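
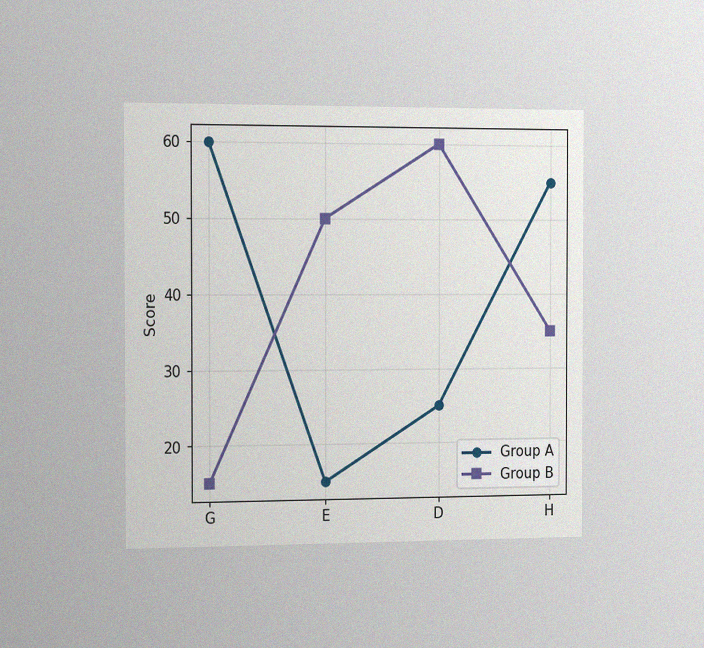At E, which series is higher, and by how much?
Group B, by 35

The chart is viewed slightly from the left, with some photo noise. At E, Group B sits above the other line by 35.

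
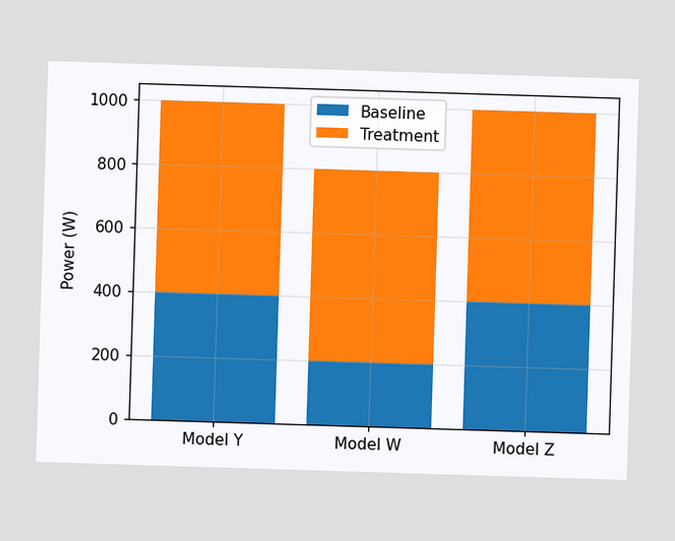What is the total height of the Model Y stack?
The Model Y stack's top reaches 1000W on the y-axis.

1000W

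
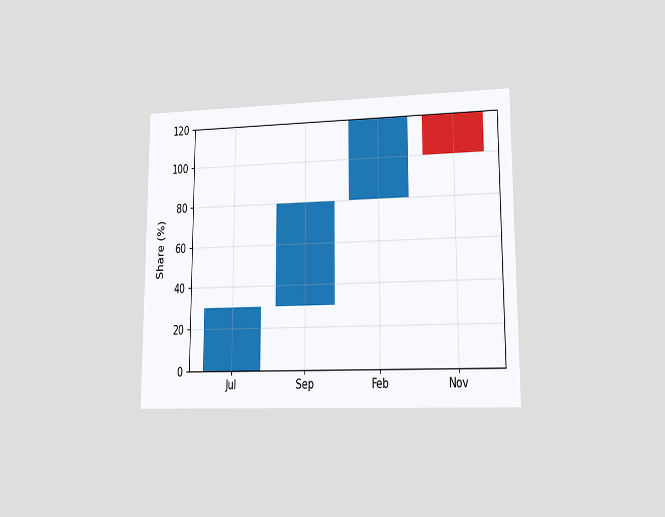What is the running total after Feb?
120%

The chart is viewed at a slight angle. After Feb the running total reaches 120%.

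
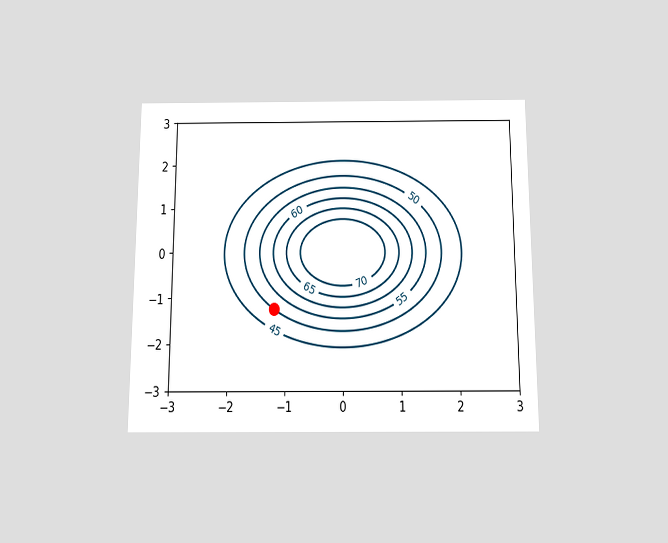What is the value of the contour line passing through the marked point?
The chart is viewed slightly from below. The marked point sits on the contour labelled 50.

50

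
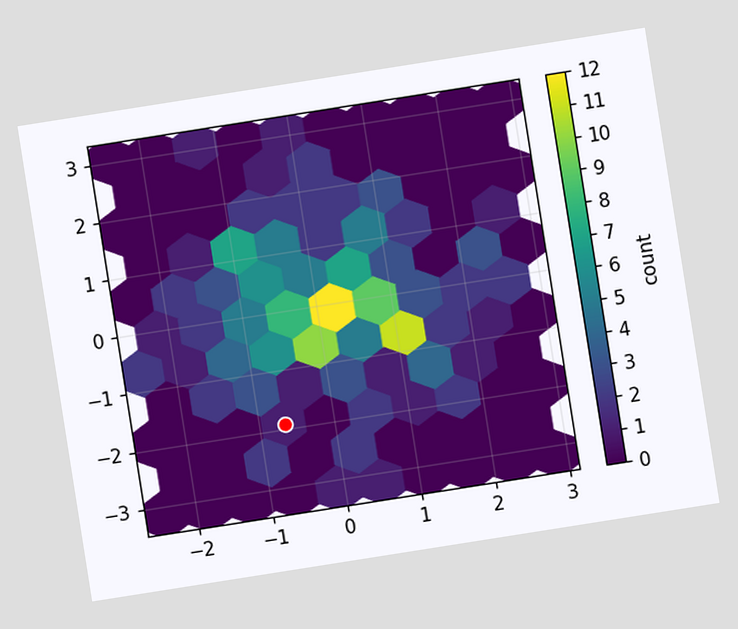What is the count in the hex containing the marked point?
The chart is tilted about 9° counter-clockwise. The marked hex reads 1 on the colorbar.

1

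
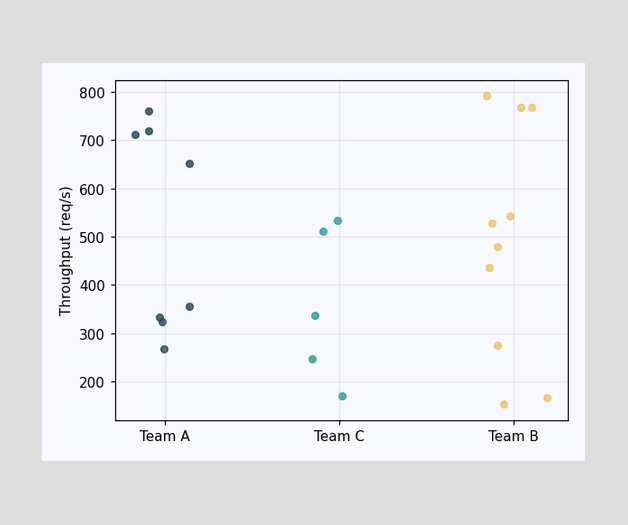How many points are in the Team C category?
5

Counting the markers in the Team C column gives 5.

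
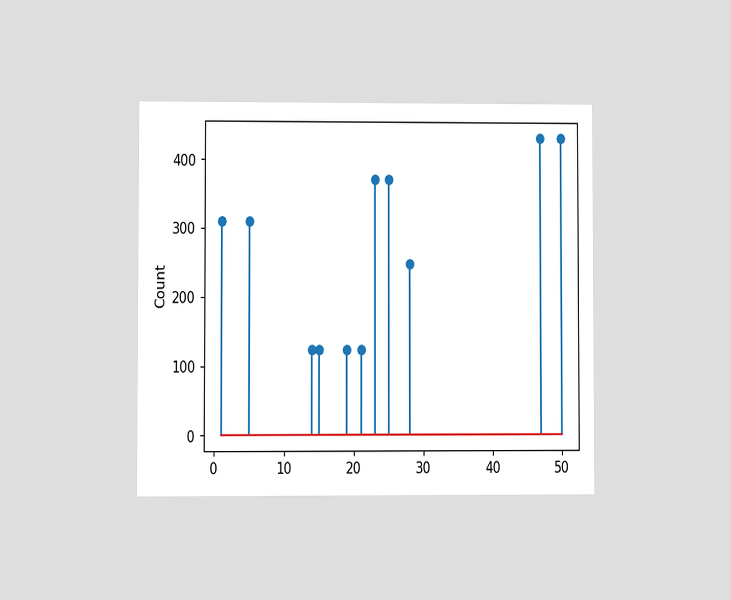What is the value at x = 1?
The chart is viewed at a slight angle. The stem at x=1 reaches 310.

310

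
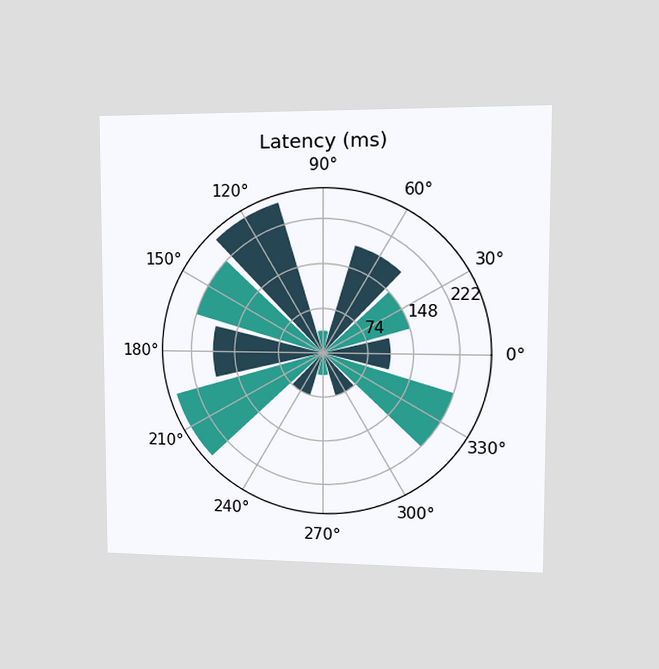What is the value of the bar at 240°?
74ms

The chart is viewed slightly from the right. The bar at 240° reaches 74ms on the radial axis.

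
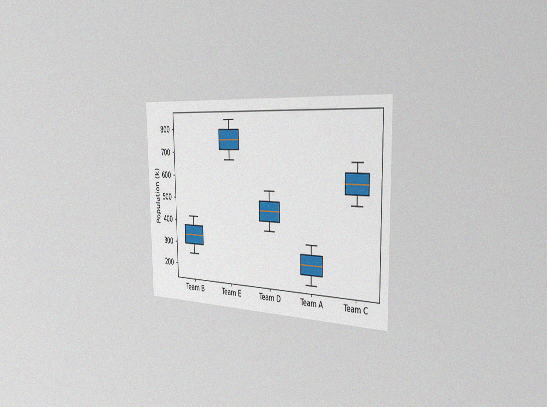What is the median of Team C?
588k

The chart is viewed slightly from the right, with some photo noise. The median line in the Team C box sits at 588k.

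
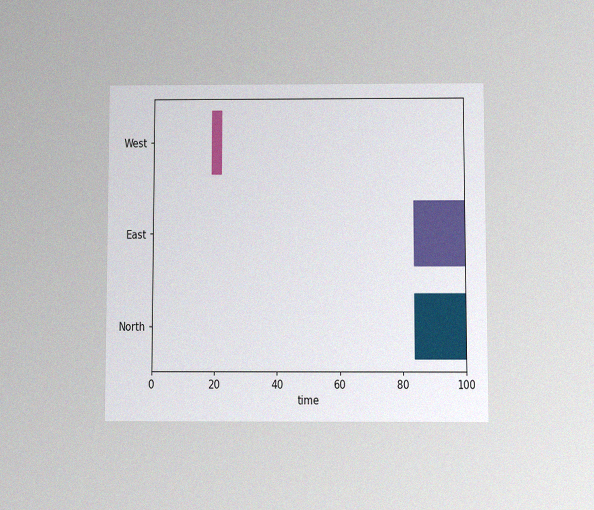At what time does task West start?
The chart is viewed slightly from below, with some photo noise. The West bar begins at t=19.

19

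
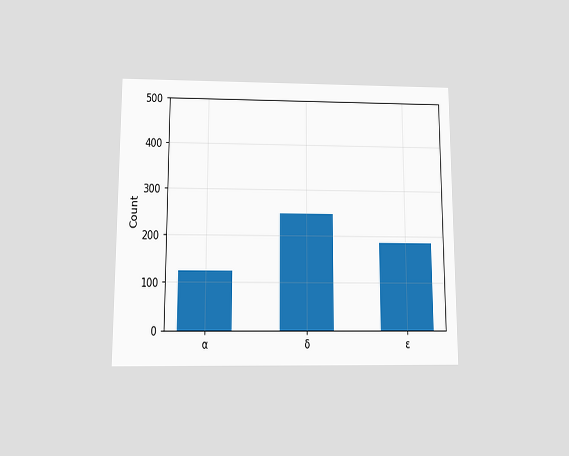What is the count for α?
124

The chart is viewed slightly from below. Reading along the chart's y-axis, the α bar reaches 124.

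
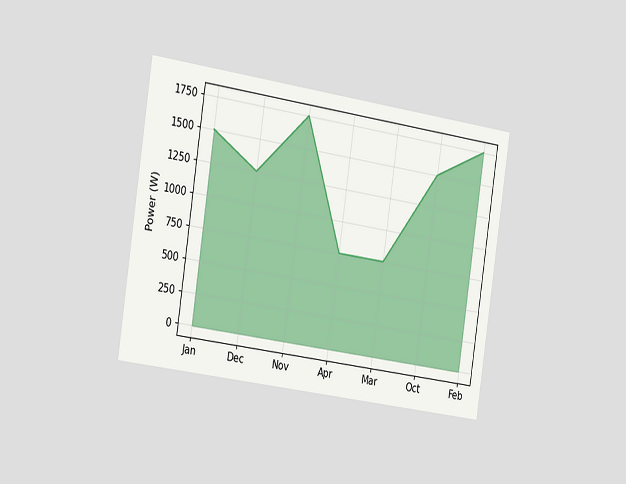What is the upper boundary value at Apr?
The chart is tilted about 8° clockwise and viewed slightly from the left. At Apr the upper boundary is at 750W.

750W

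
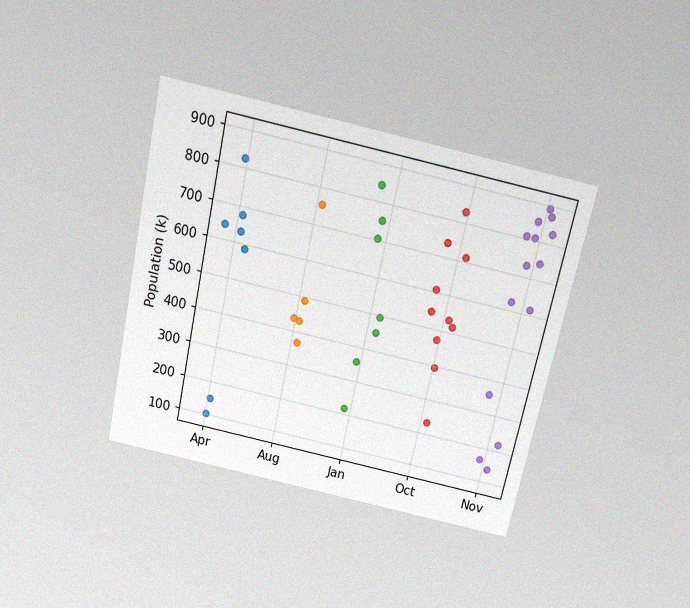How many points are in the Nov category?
The chart is tilted about 12° clockwise and viewed slightly from above, with some photo noise. Counting the markers in the Nov column gives 14.

14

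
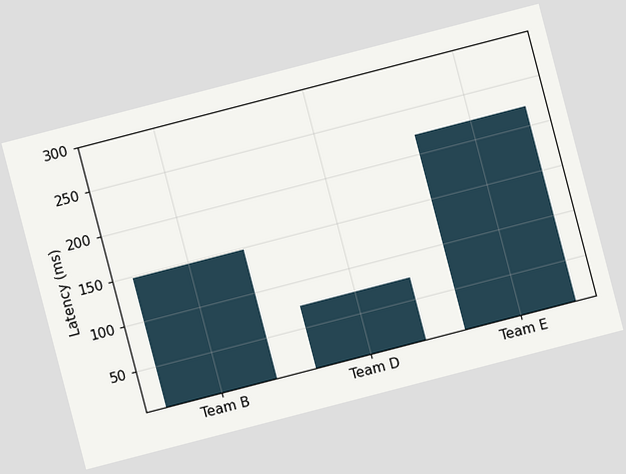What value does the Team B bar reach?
148ms

The chart is tilted about 15° counter-clockwise. Reading along the chart's y-axis, the Team B bar reaches 148ms.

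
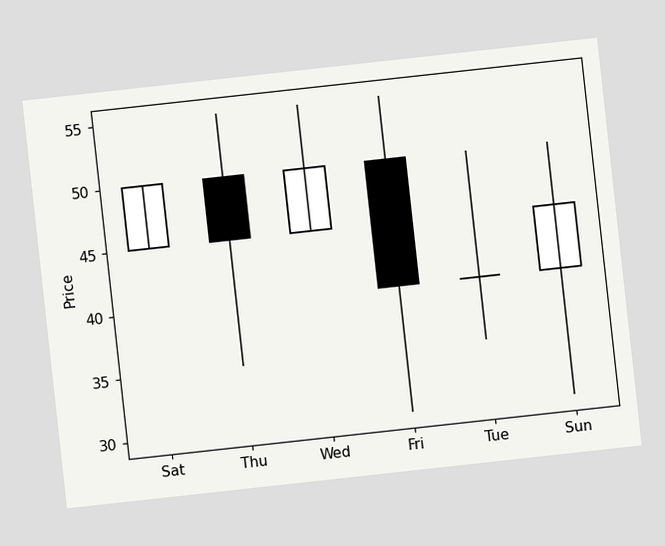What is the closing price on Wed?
50

The chart is tilted about 6° counter-clockwise. The Wed candle closes at 50.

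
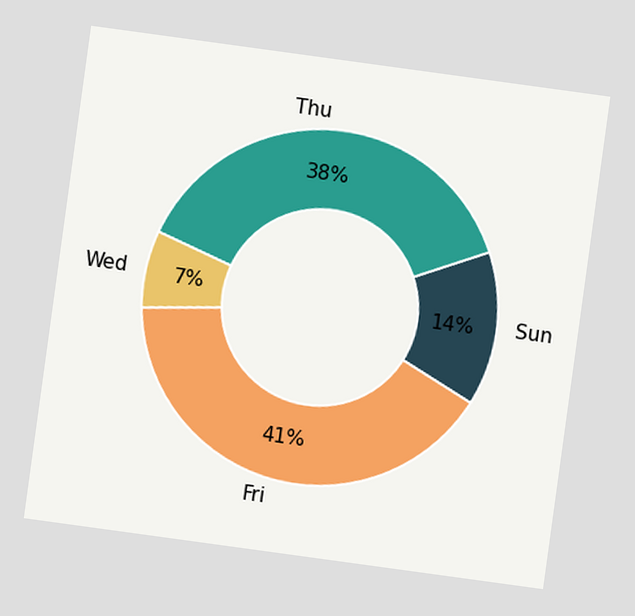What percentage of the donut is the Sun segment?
The chart is tilted about 8° clockwise. The Sun segment takes up 14% of the ring.

14%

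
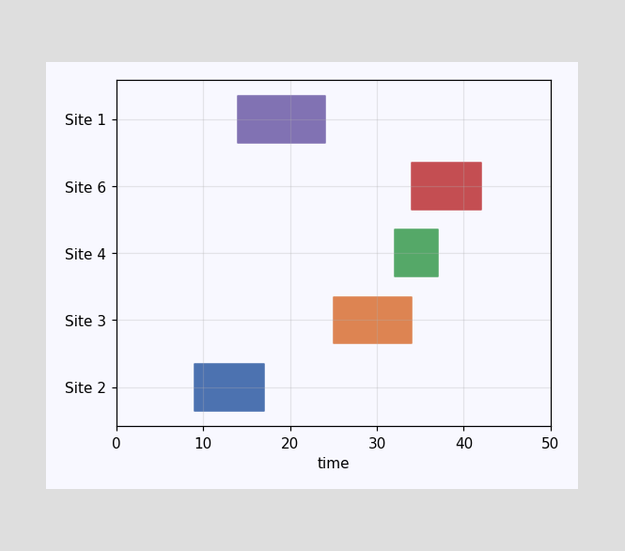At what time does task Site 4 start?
32

The Site 4 bar begins at t=32.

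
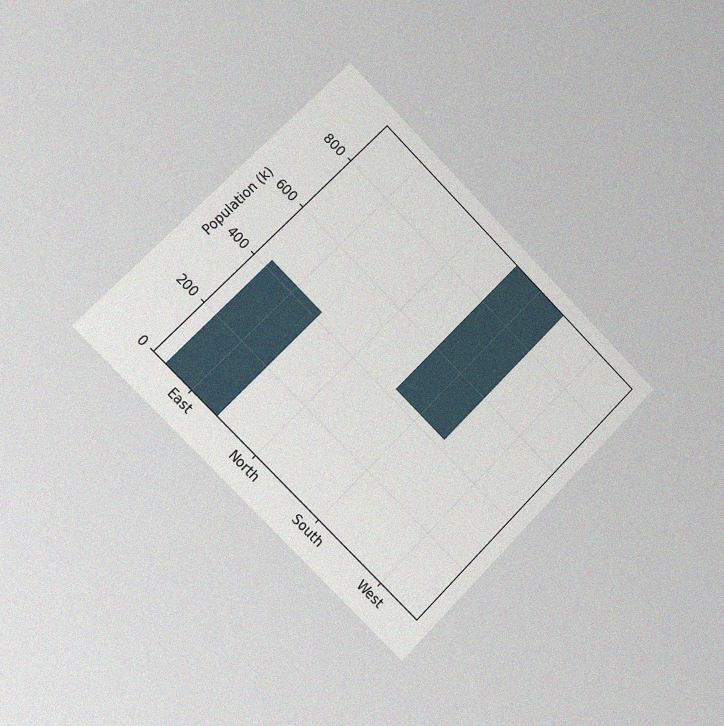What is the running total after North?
424k

The chart is tilted about 45° clockwise and viewed slightly from the left, with some photo noise. After North the running total reaches 424k.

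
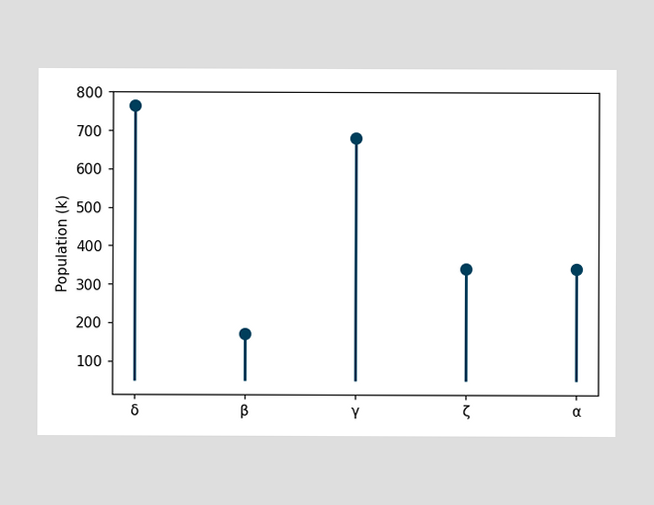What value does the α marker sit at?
340k

The α marker sits at 340k.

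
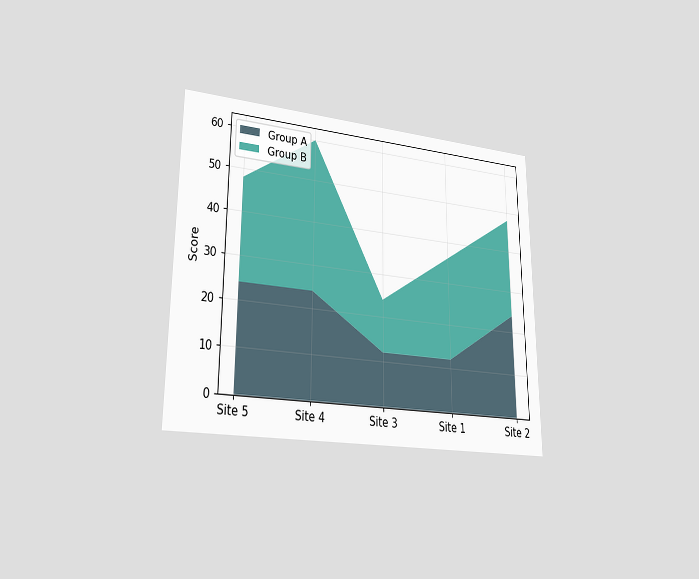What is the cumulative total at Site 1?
36

The chart is viewed at a slight angle. The stacked total at Site 1 reaches 36.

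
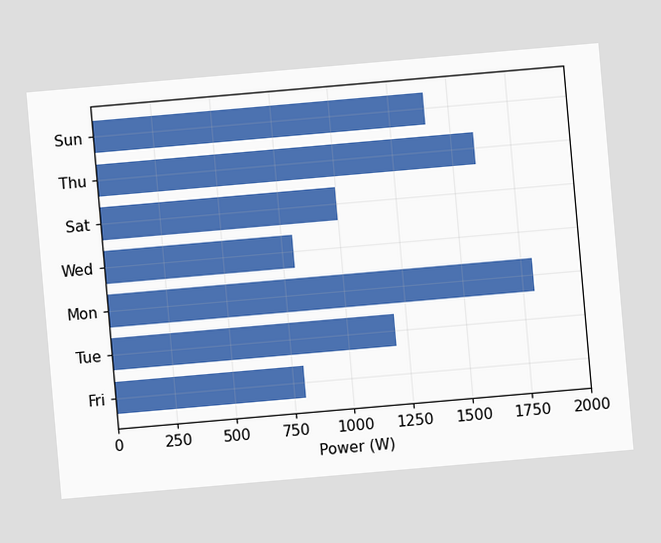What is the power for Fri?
The chart is tilted about 5° counter-clockwise. Reading along the chart's x-axis, the Fri bar reaches 800W.

800W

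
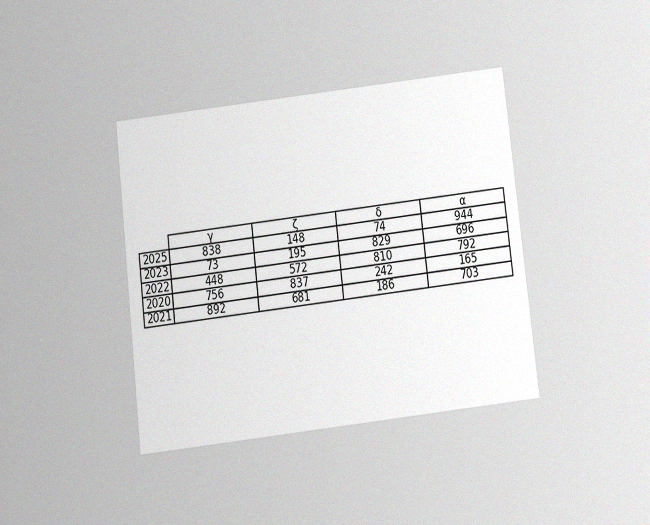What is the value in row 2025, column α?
The chart is tilted about 7° counter-clockwise and viewed slightly from below, with some photo noise. The (2025, α) cell reads 944.

944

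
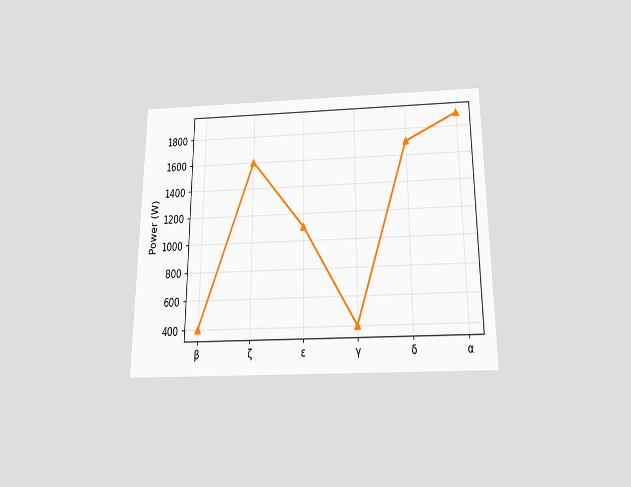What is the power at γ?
400W

The chart is viewed slightly from below. At γ, the line is at 400W.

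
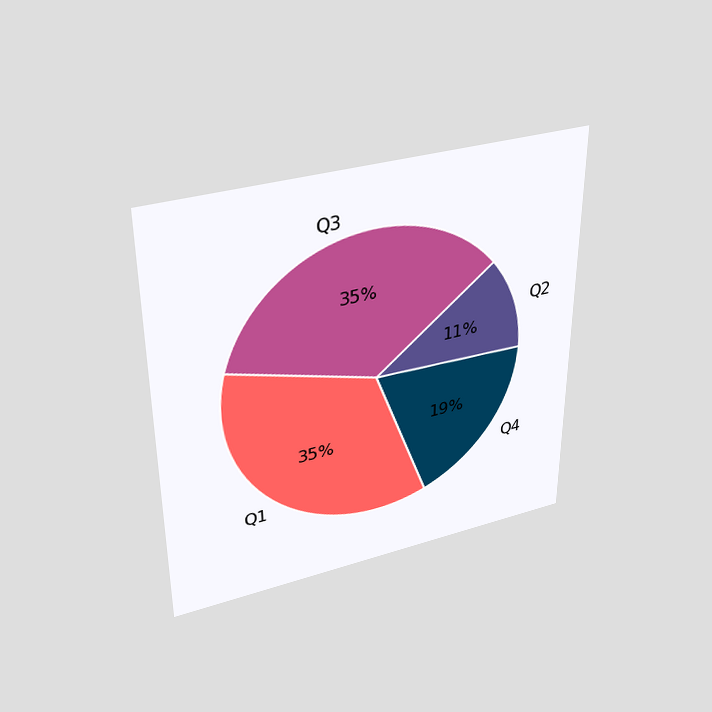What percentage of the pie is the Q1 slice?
35%

The chart is viewed slightly from above. The Q1 slice takes up 35% of the pie.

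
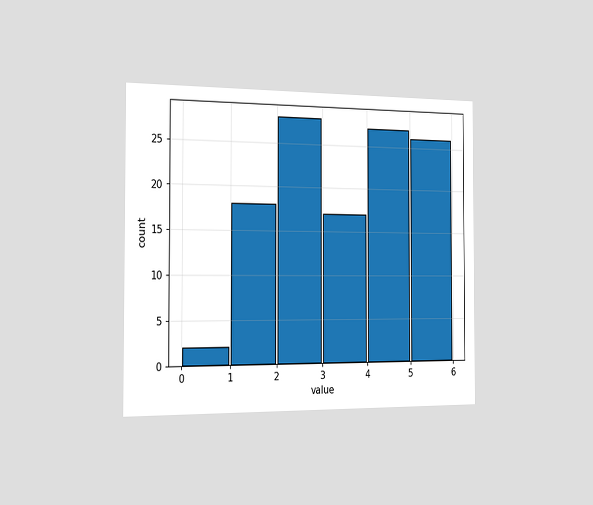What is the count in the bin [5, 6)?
The chart is viewed slightly from the left. The [5, 6) bin has height 26.

26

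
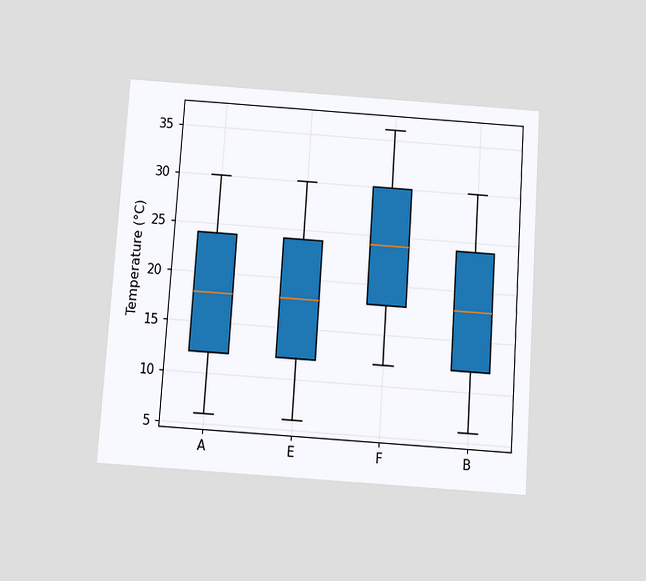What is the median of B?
The chart is tilted about 4° clockwise and viewed slightly from below. The median line in the B box sits at 18°C.

18°C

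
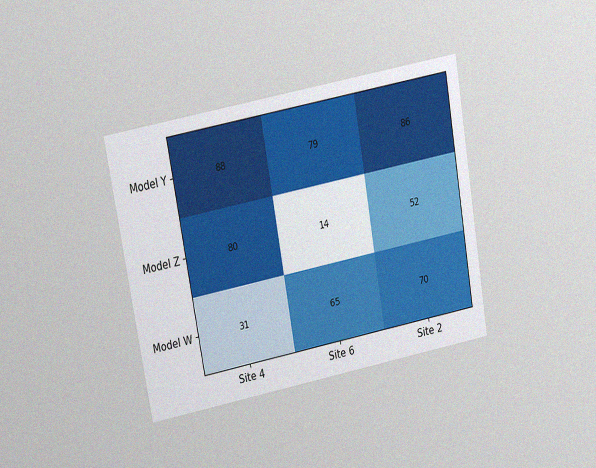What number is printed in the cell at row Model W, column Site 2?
The chart is tilted about 10° counter-clockwise and viewed at a slight angle, with some photo noise. The (Model W, Site 2) cell reads 70.

70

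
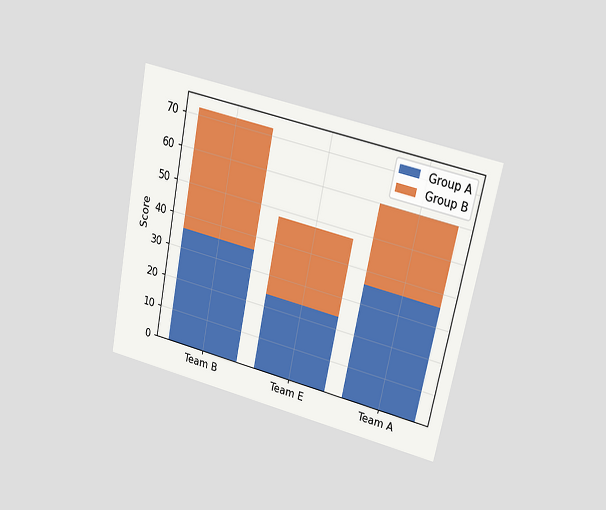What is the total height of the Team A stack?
The chart is tilted about 11° clockwise and viewed at a slight angle. The Team A stack's top reaches 60 on the y-axis.

60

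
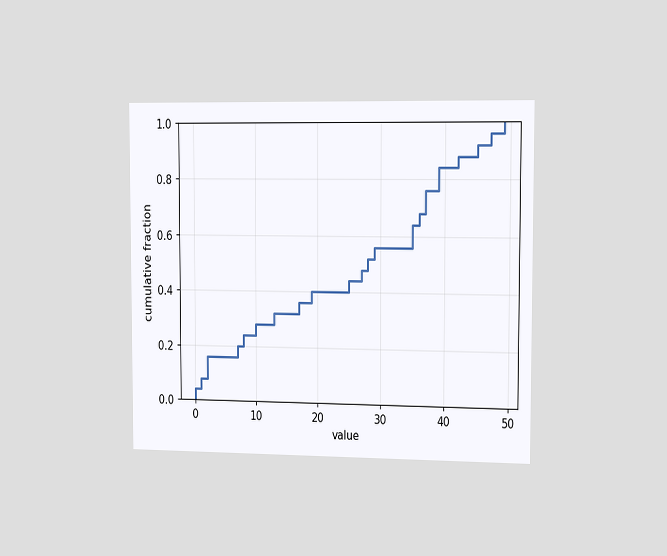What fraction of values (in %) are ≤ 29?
56%

The chart is viewed slightly from the right. At x=29 the ECDF step is at 56%.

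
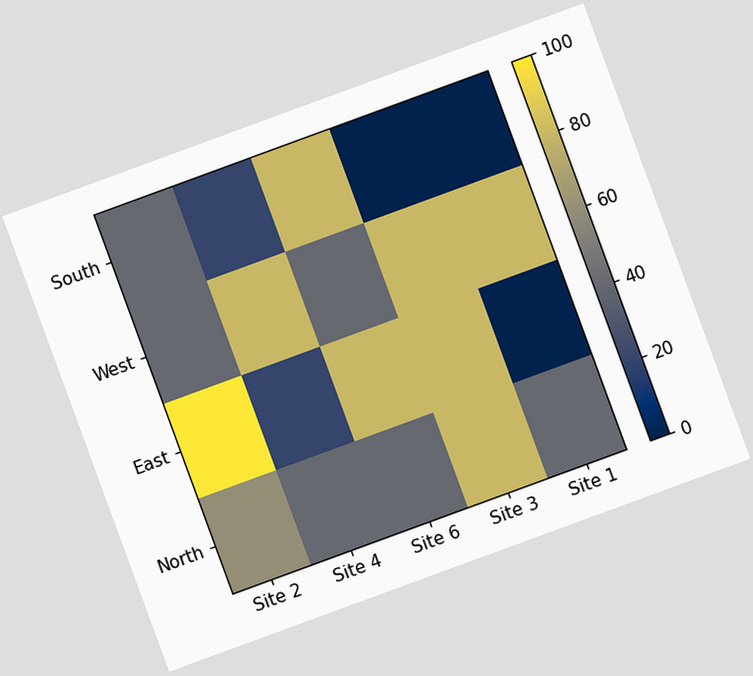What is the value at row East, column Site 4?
The chart is tilted about 20° counter-clockwise. Matching cell (East, Site 4) against the colorbar gives 20.

20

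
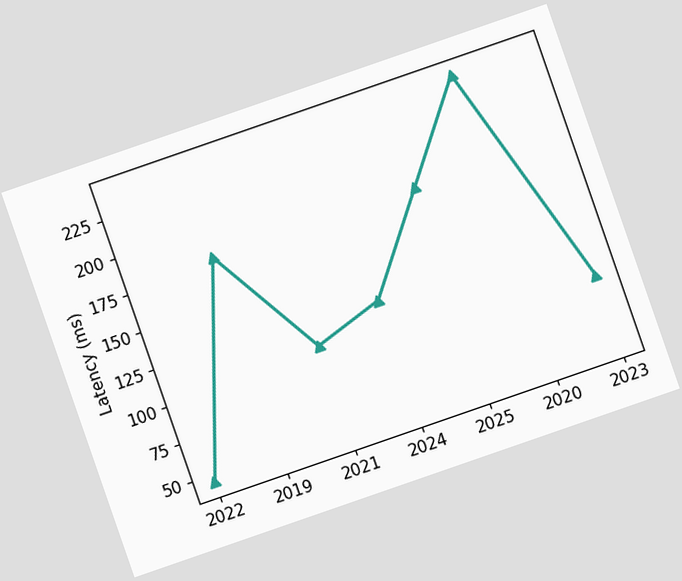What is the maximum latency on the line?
The chart is tilted about 19° counter-clockwise. The highest point is at 2020, and reading across to the y-axis gives 240ms.

240ms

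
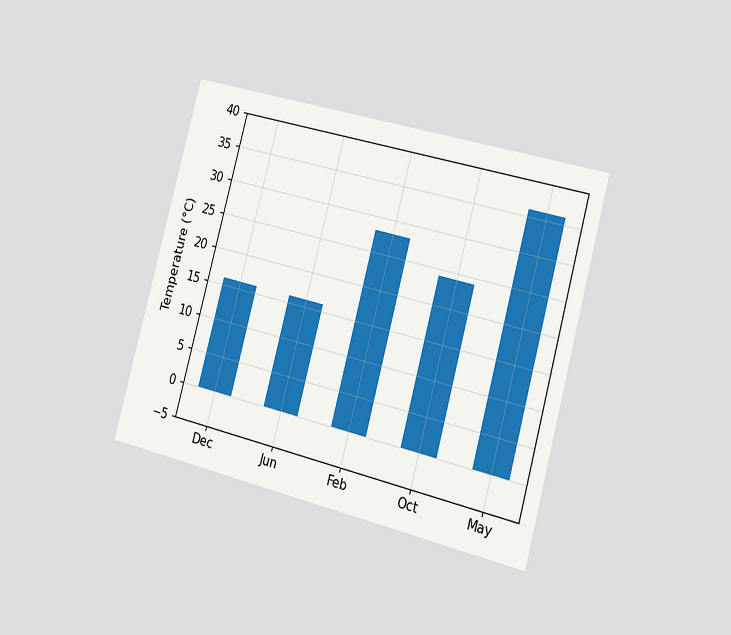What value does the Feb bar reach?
28°C

The chart is tilted about 15° clockwise and viewed slightly from the right. Reading along the chart's y-axis, the Feb bar reaches 28°C.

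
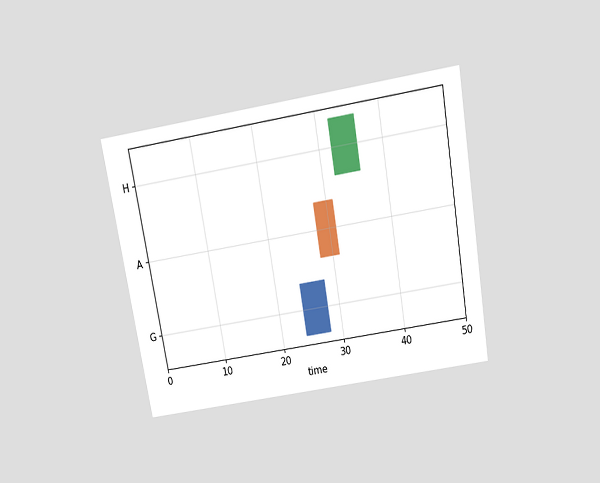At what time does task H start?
The chart is tilted about 10° counter-clockwise and viewed slightly from above. The H bar begins at t=32.

32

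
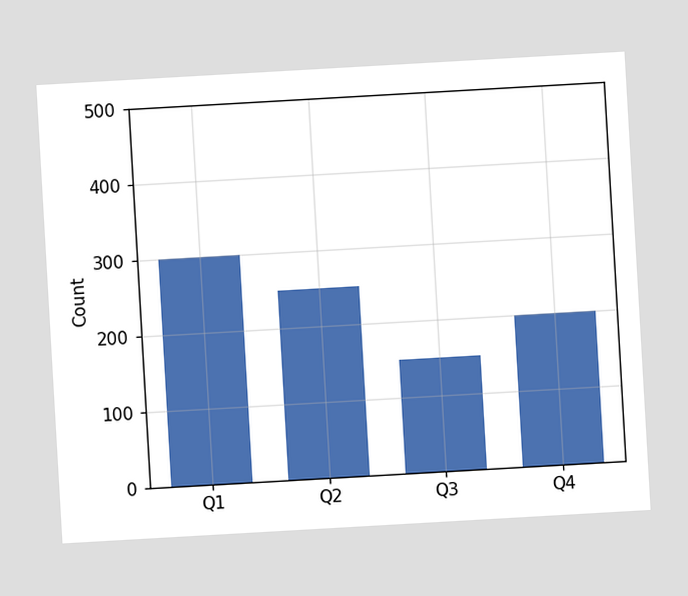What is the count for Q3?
150

The chart is tilted about 3° counter-clockwise. Reading along the chart's y-axis, the Q3 bar reaches 150.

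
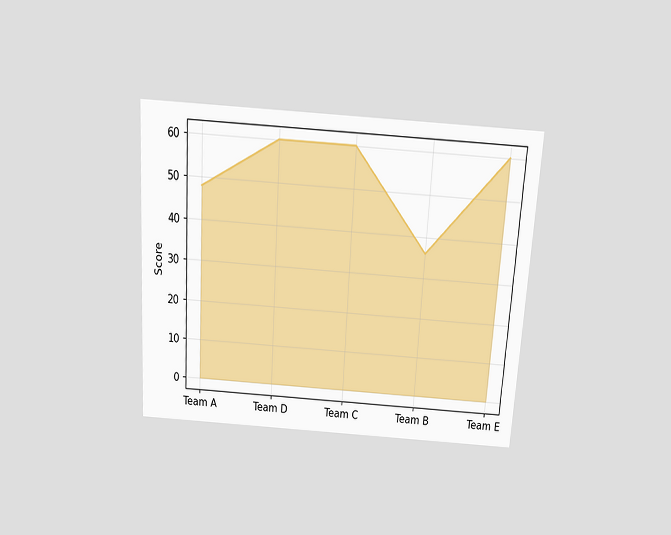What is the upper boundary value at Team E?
The chart is tilted about 4° clockwise and viewed slightly from above. At Team E the upper boundary is at 60.

60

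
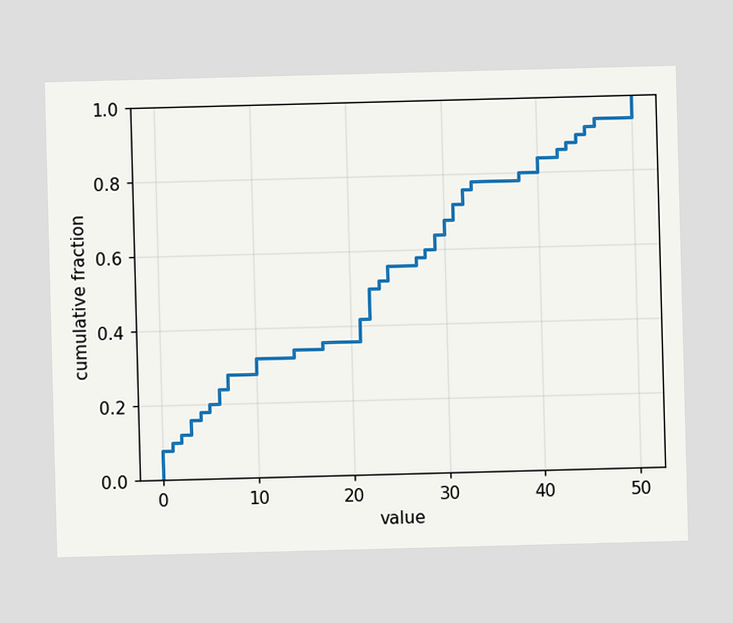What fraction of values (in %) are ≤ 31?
72%

At x=31 the ECDF step is at 72%.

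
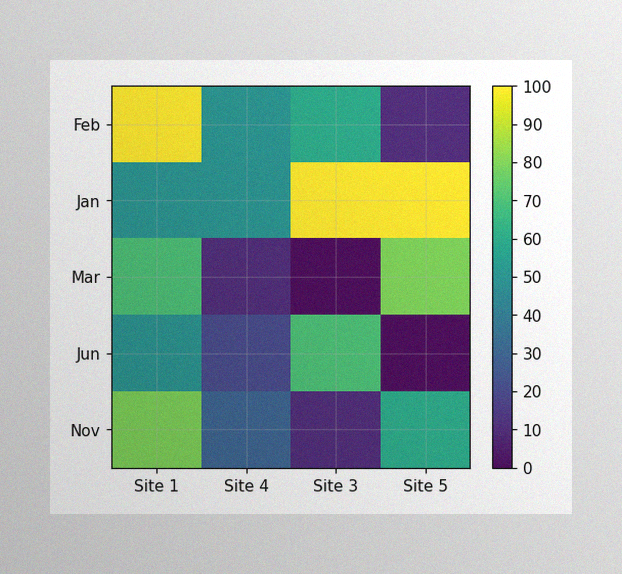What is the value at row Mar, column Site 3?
0

The image has some photo noise and uneven lighting. Matching cell (Mar, Site 3) against the colorbar gives 0.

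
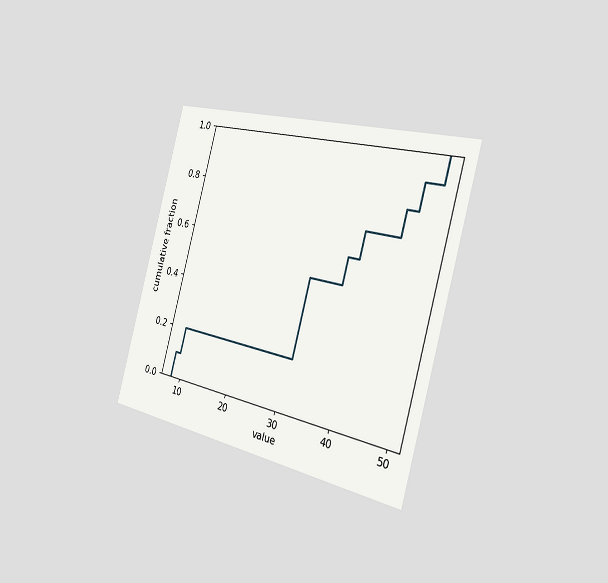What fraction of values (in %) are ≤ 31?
50%

The chart is tilted about 15° clockwise and viewed slightly from the right. At x=31 the ECDF step is at 50%.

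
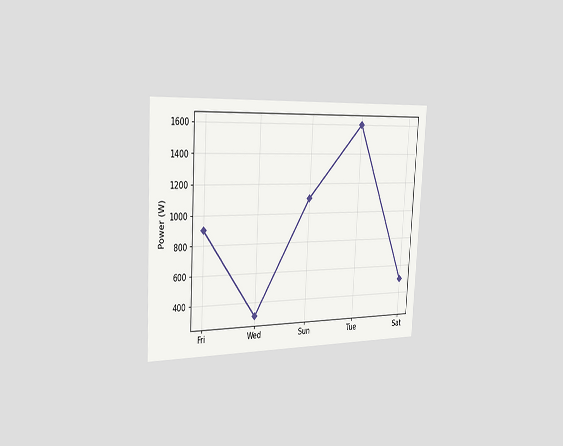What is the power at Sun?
The chart is tilted about 3° clockwise and viewed slightly from the left. At Sun, the line is at 1100W.

1100W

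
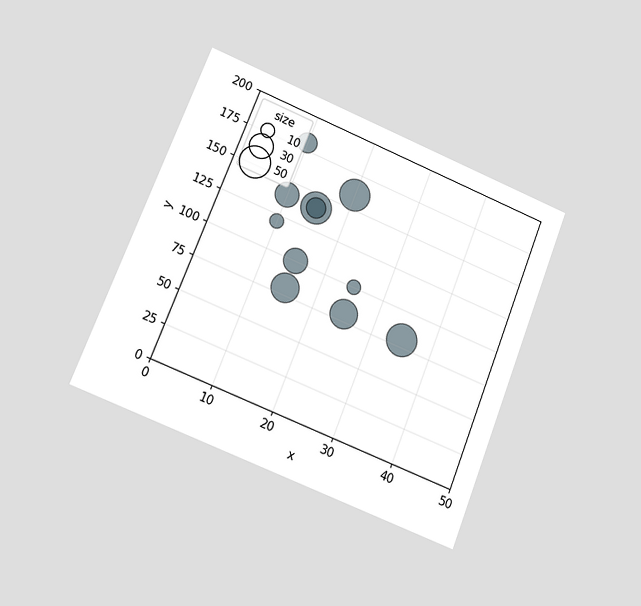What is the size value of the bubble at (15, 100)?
30

The chart is tilted about 22° clockwise and viewed at a slight angle. Matching the bubble at (15, 100) against the size legend gives 30.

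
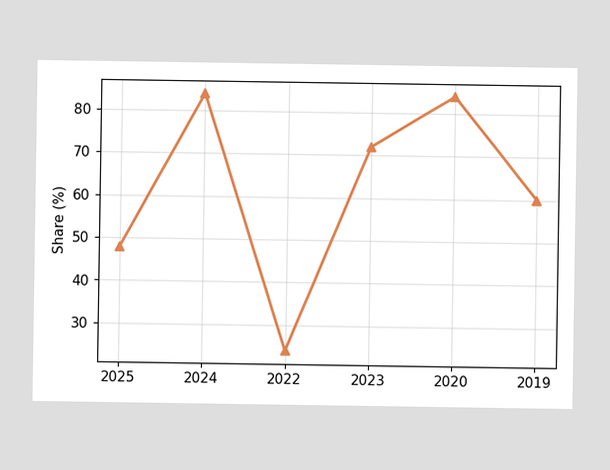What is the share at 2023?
At 2023, the line is at 72%.

72%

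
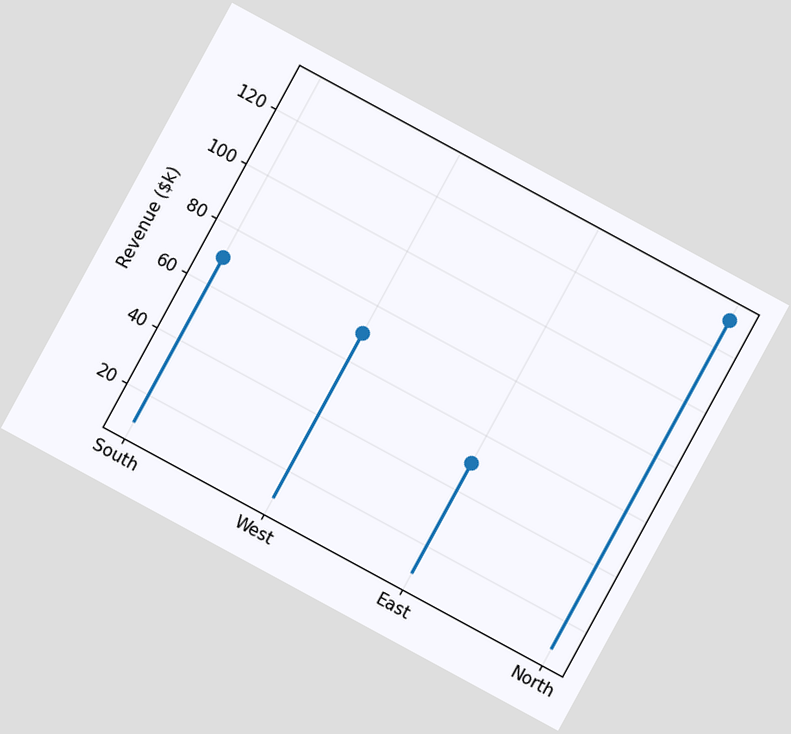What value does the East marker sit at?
The chart is tilted about 29° clockwise. The East marker sits at $50k.

$50k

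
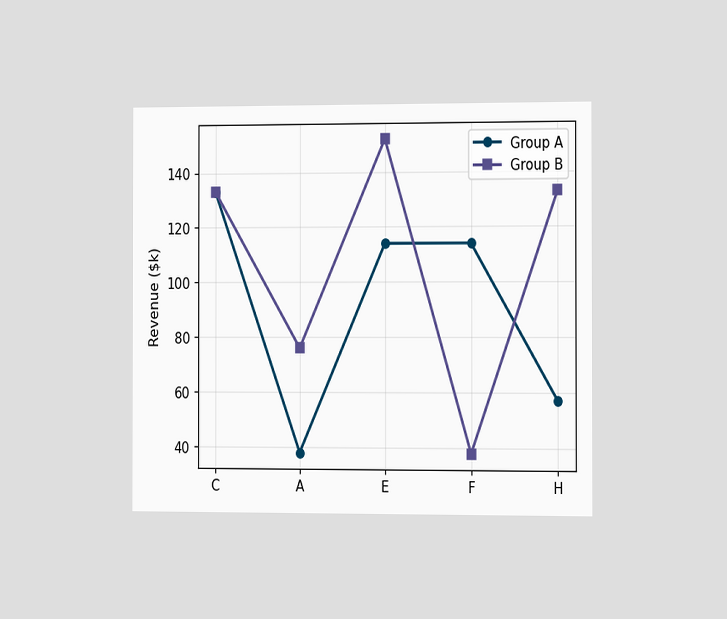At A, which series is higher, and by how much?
The chart is viewed slightly from the right. At A, Group B sits above the other line by $38k.

Group B, by $38k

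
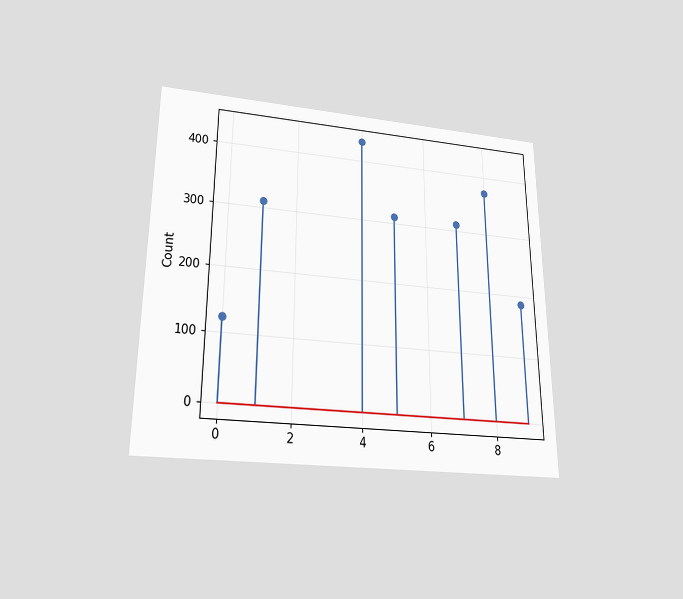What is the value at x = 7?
The chart is viewed slightly from below. The stem at x=7 reaches 310.

310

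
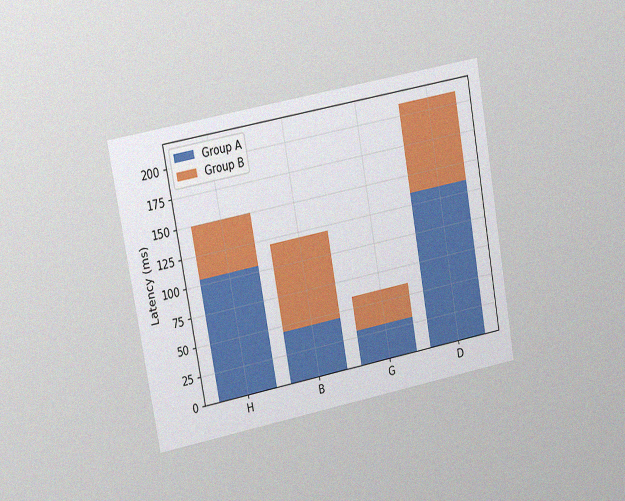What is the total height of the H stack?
150ms

The chart is tilted about 10° counter-clockwise and viewed at a slight angle, with some photo noise. The H stack's top reaches 150ms on the y-axis.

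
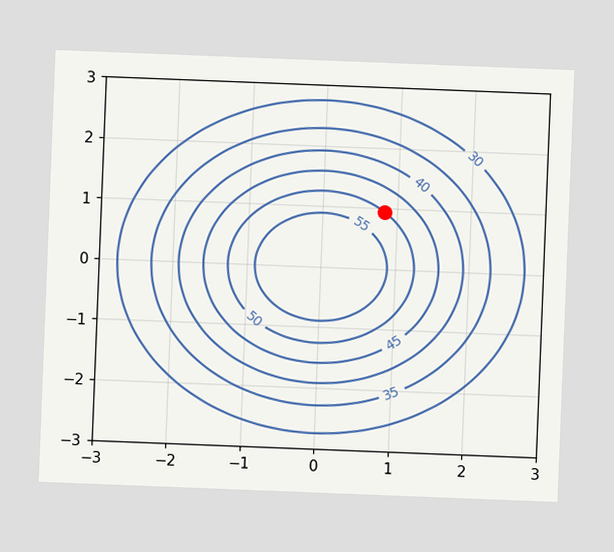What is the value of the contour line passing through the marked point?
50

The chart is tilted about 2° clockwise. The marked point sits on the contour labelled 50.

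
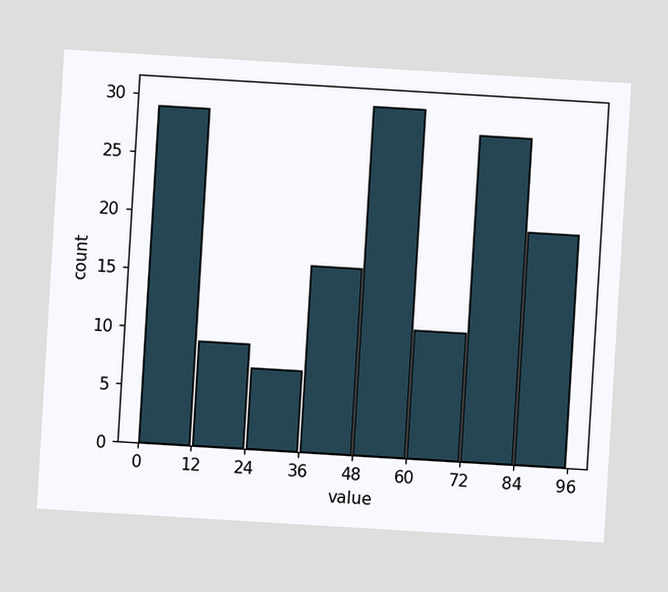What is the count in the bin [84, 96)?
20

The chart is tilted about 3° clockwise. The [84, 96) bin has height 20.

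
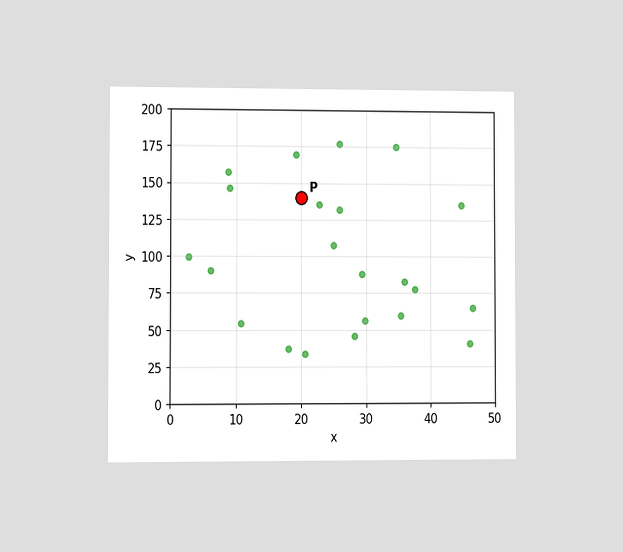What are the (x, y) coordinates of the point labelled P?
The chart is viewed at a slight angle. Following the gridlines from P to each axis, P sits at (20, 140).

(20, 140)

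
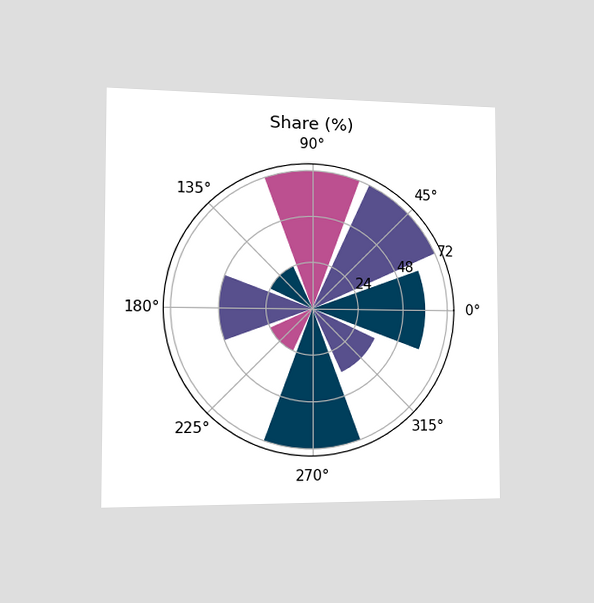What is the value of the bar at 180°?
The chart is viewed slightly from the left. The bar at 180° reaches 48% on the radial axis.

48%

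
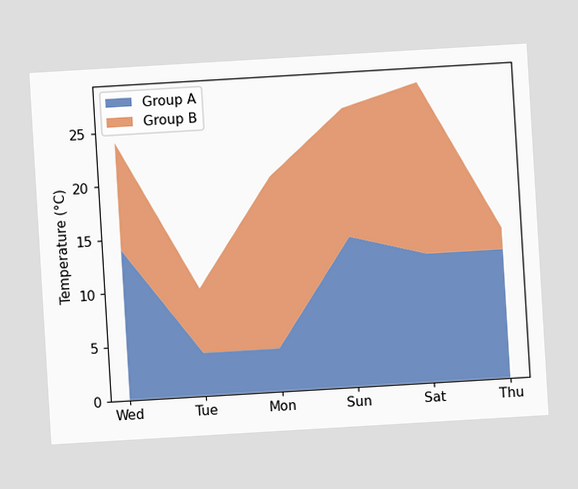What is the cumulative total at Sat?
The chart is tilted about 3° counter-clockwise. The stacked total at Sat reaches 28°C.

28°C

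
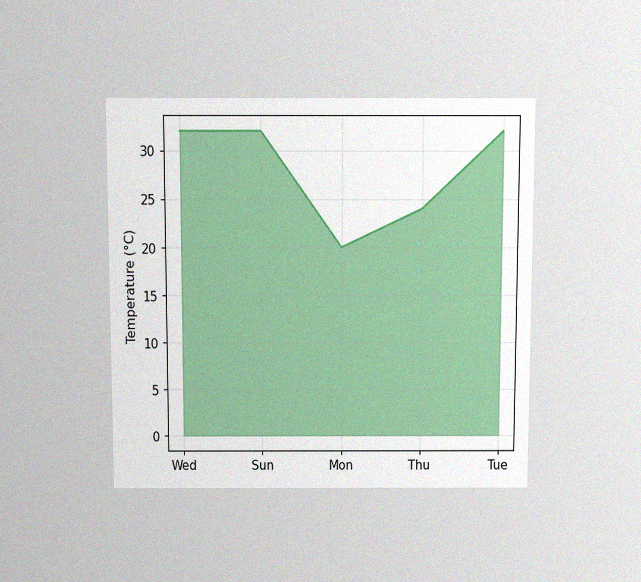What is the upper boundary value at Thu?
The chart is viewed slightly from above, with some photo noise. At Thu the upper boundary is at 24°C.

24°C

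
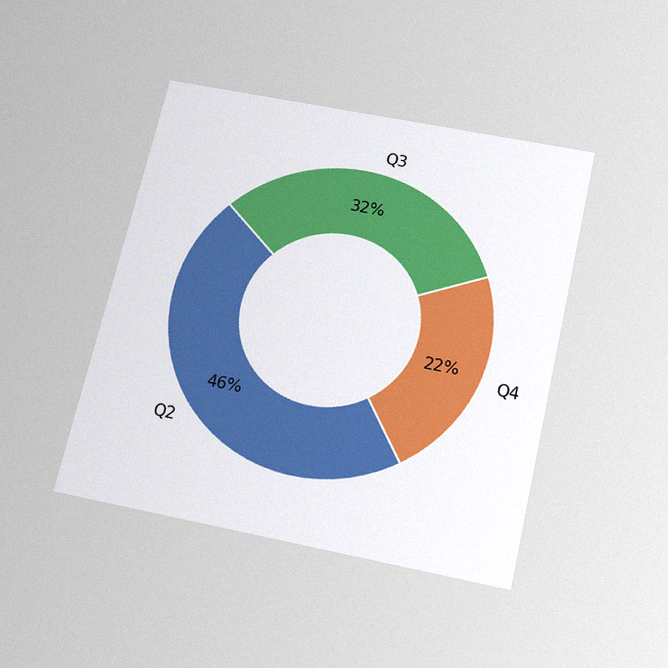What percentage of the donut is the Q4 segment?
The chart is tilted about 13° clockwise and viewed slightly from below, with some photo noise. The Q4 segment takes up 22% of the ring.

22%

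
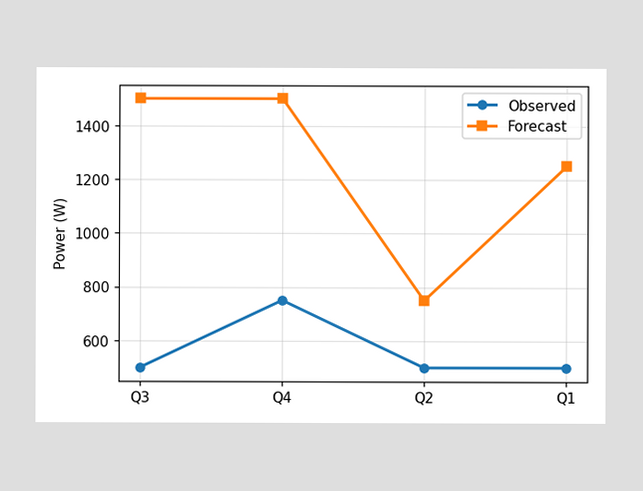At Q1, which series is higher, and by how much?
At Q1, Forecast sits above the other line by 750W.

Forecast, by 750W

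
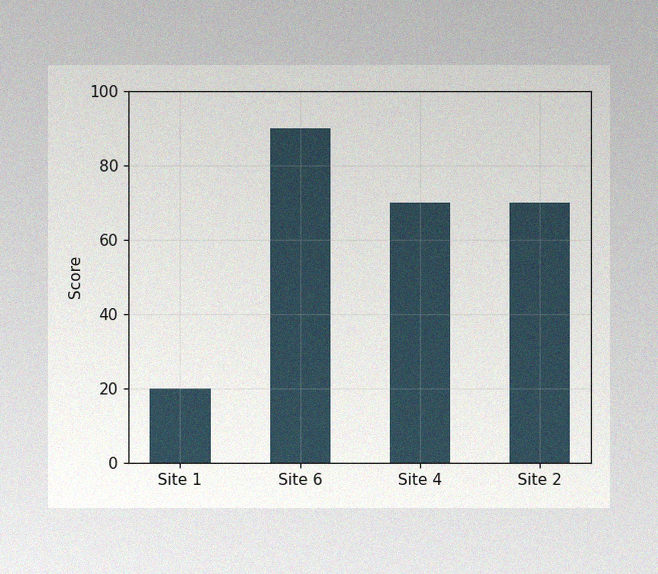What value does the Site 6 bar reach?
90

The image has some photo noise and uneven lighting. Reading along the chart's y-axis, the Site 6 bar reaches 90.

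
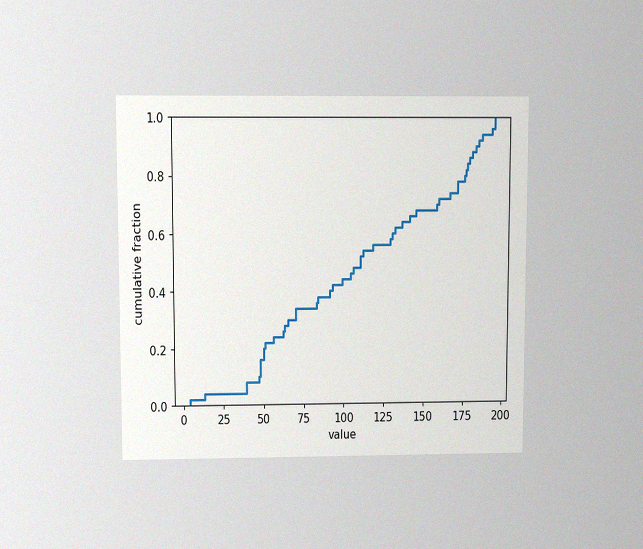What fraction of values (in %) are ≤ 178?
The chart is viewed at a slight angle, with some photo noise. At x=178 the ECDF step is at 86%.

86%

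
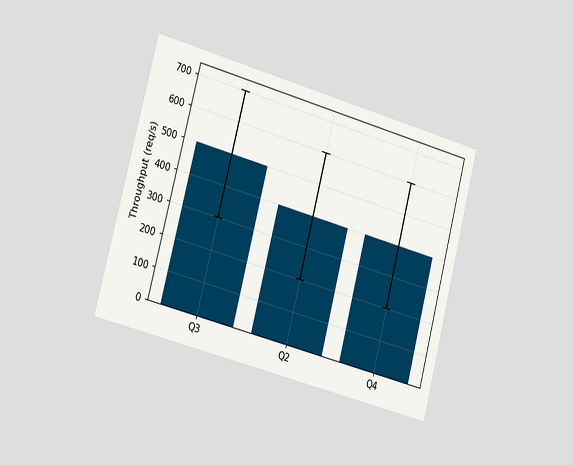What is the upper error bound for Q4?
The chart is tilted about 15° clockwise and viewed slightly from the left. The Q4 bar's upper whisker reaches 600req/s.

600req/s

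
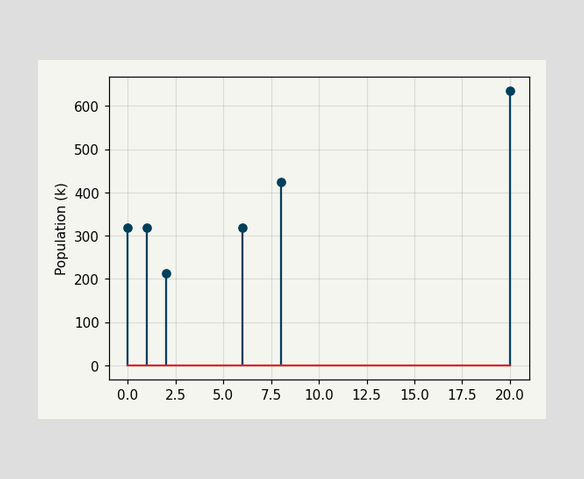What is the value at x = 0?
The stem at x=0 reaches 318k.

318k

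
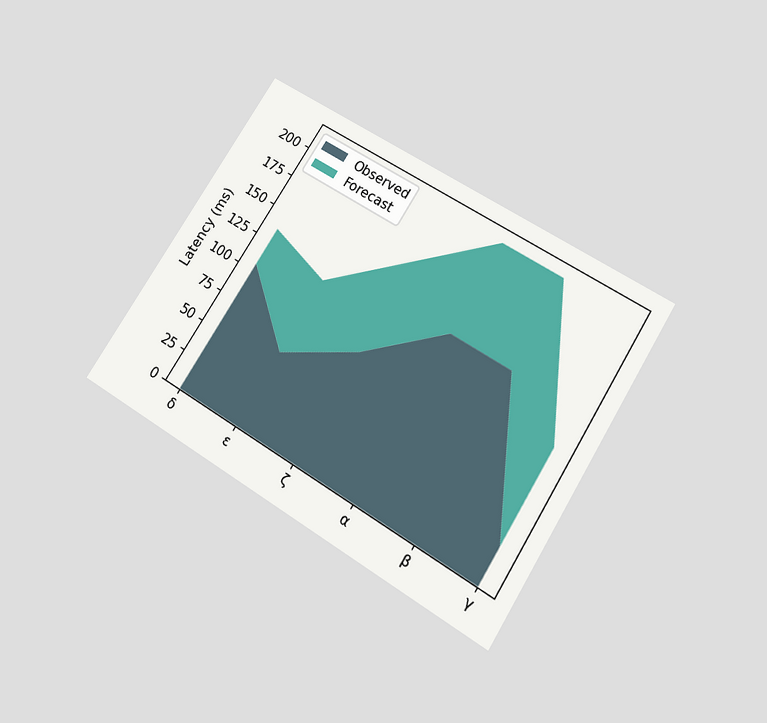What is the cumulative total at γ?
105ms

The chart is tilted about 32° clockwise and viewed slightly from below. The stacked total at γ reaches 105ms.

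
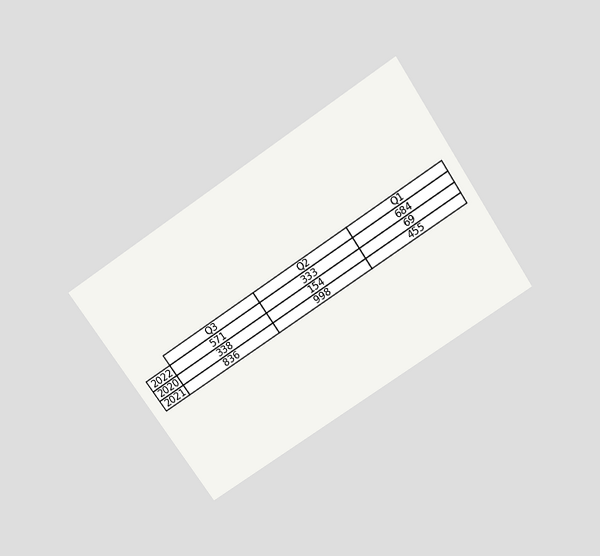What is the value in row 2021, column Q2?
998

The chart is tilted about 34° counter-clockwise and viewed slightly from above. The (2021, Q2) cell reads 998.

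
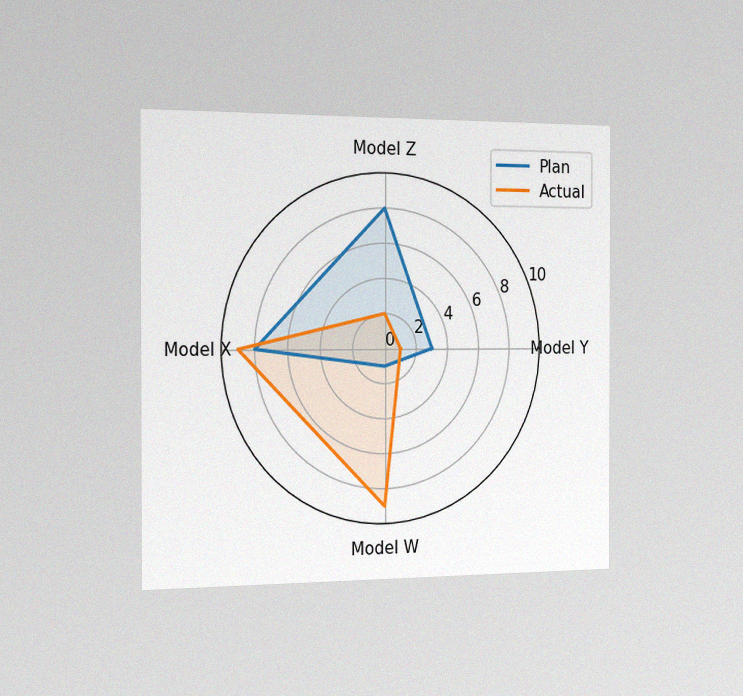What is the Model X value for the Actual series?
9

The chart is viewed slightly from the left, with some photo noise. On the Model X axis, Actual reaches 9.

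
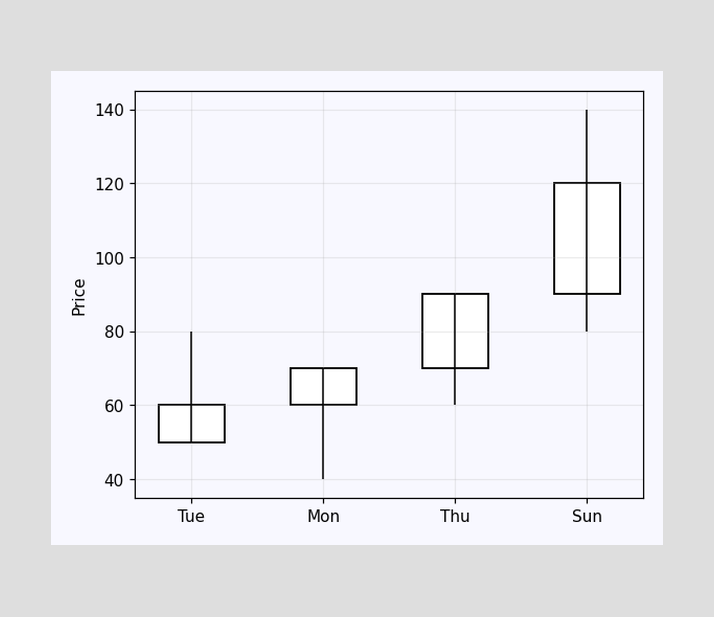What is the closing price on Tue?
The Tue candle closes at 60.

60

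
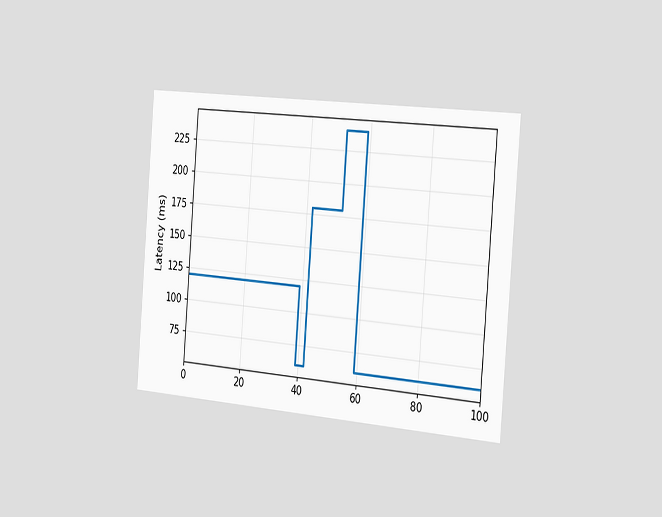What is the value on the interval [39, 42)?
60ms

The chart is tilted about 5° clockwise and viewed slightly from the right. On [39, 42) the step sits at 60ms.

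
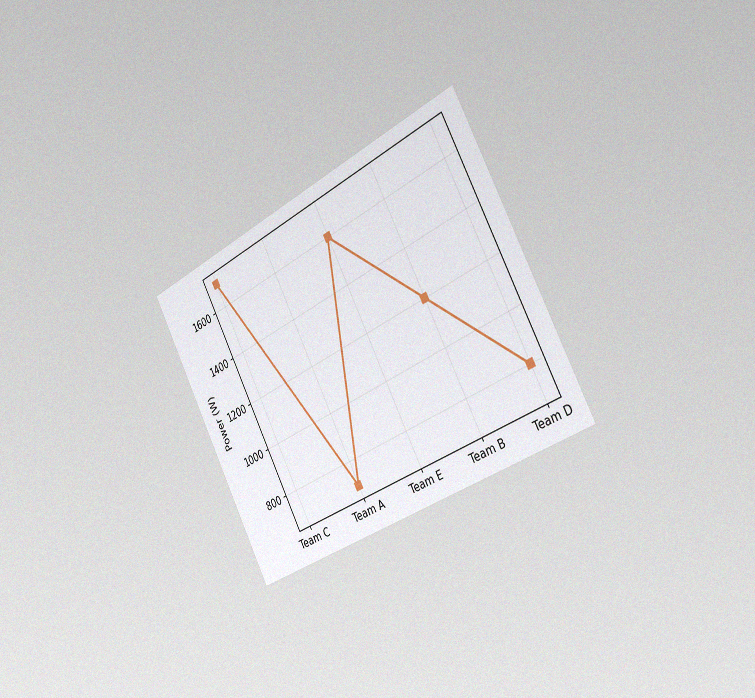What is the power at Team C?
The chart is tilted about 28° counter-clockwise and viewed slightly from the right, with some photo noise. At Team C, the line is at 1700W.

1700W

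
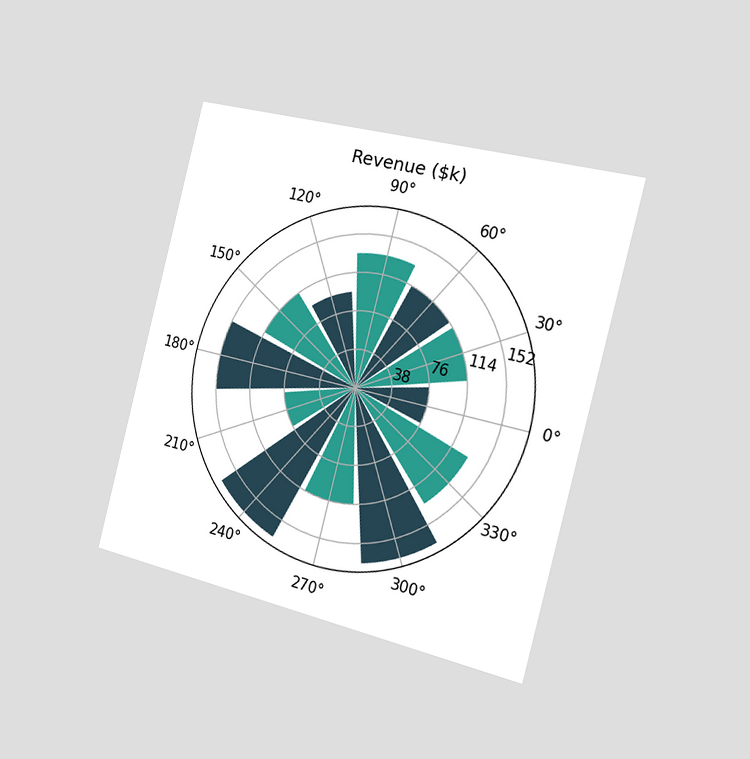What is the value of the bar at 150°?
$114k

The chart is tilted about 14° clockwise and viewed slightly from the right. The bar at 150° reaches $114k on the radial axis.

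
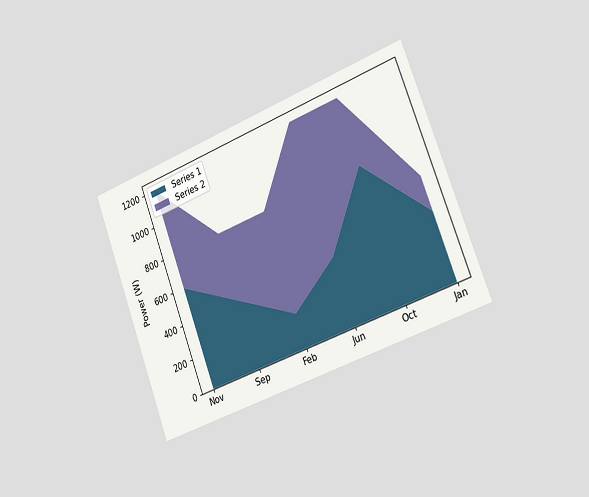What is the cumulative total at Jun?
1200W

The chart is tilted about 21° counter-clockwise and viewed slightly from the right. The stacked total at Jun reaches 1200W.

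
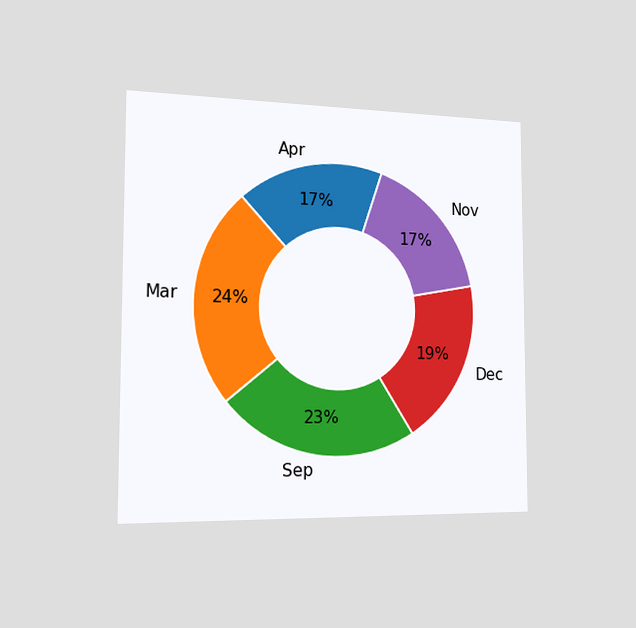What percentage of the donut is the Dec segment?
19%

The chart is viewed slightly from the left. The Dec segment takes up 19% of the ring.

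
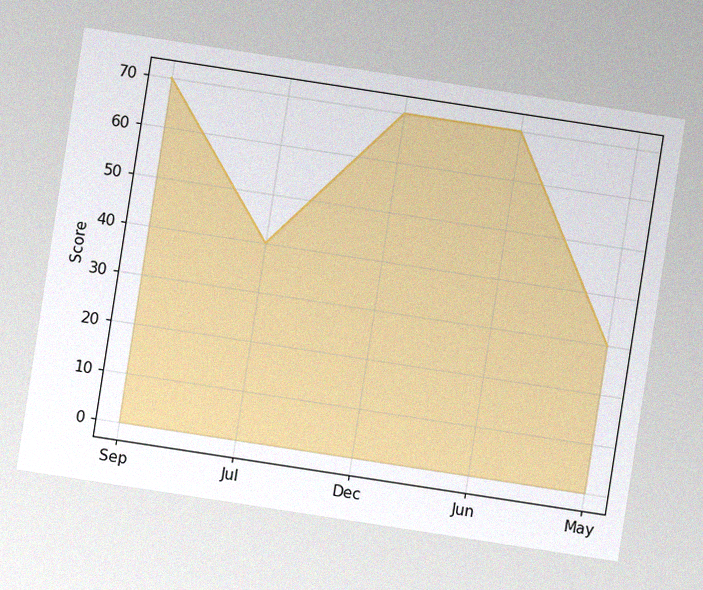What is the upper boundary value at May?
The chart is tilted about 9° clockwise, with some photo noise. At May the upper boundary is at 30.

30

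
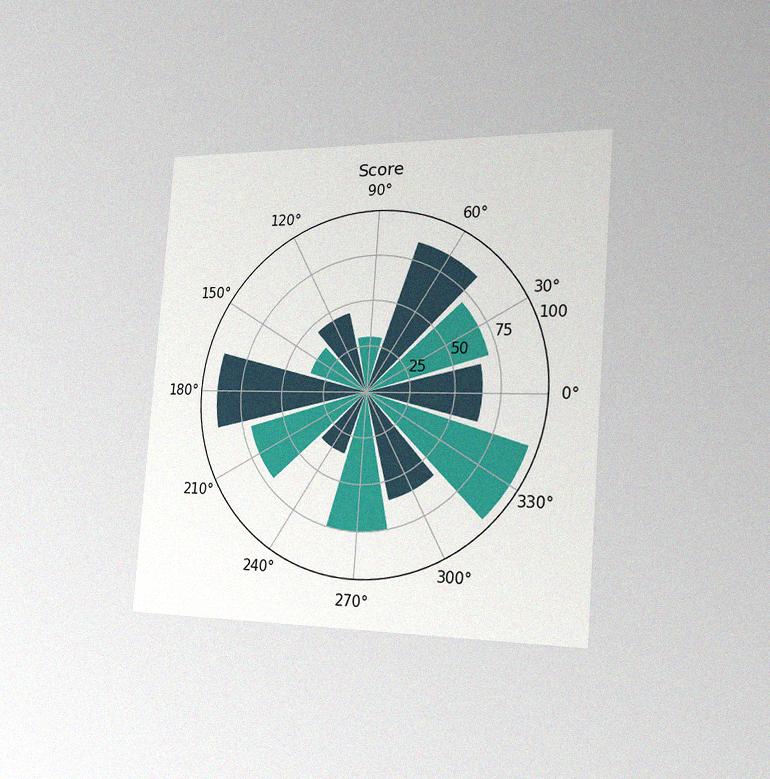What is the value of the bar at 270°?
The chart is tilted about 4° clockwise and viewed slightly from the right, with some photo noise. The bar at 270° reaches 75 on the radial axis.

75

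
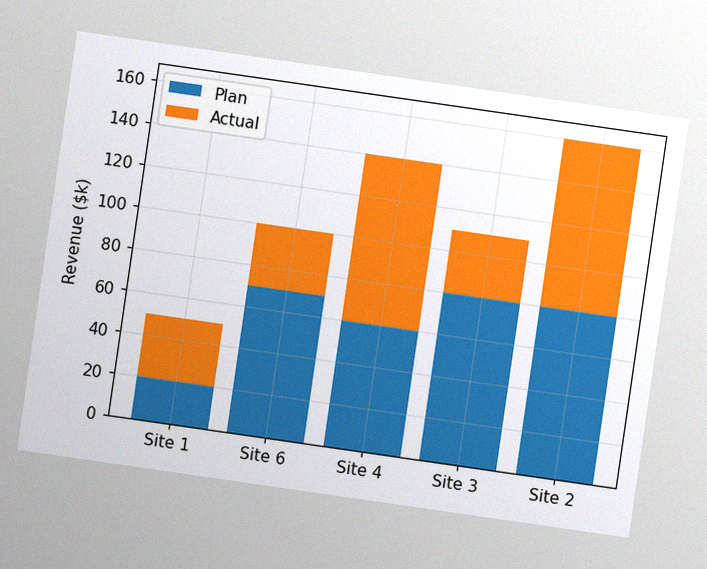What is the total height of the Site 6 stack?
$100k

The chart is tilted about 8° clockwise, with some photo noise. The Site 6 stack's top reaches $100k on the y-axis.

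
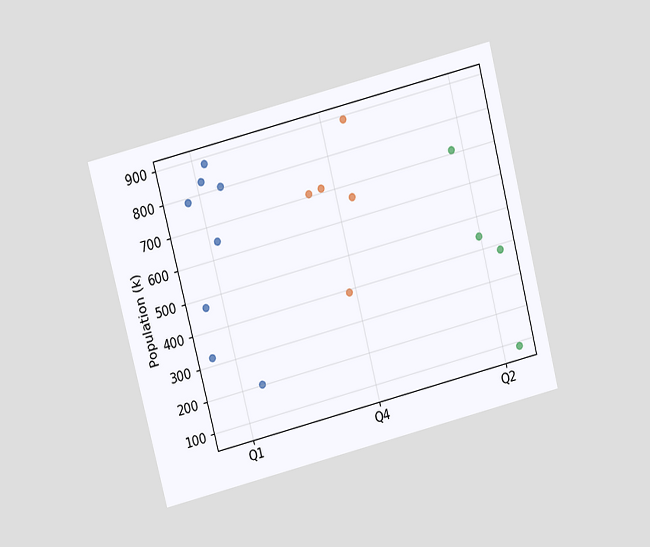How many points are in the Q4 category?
The chart is tilted about 14° counter-clockwise and viewed slightly from above. Counting the markers in the Q4 column gives 5.

5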